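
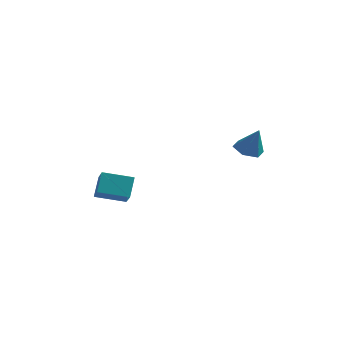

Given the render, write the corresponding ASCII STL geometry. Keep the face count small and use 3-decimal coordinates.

solid 
facet normal -0.368 0.049 -0.928
outer loop
vertex 3.912 3.115 1.404
vertex 3.203 2.748 1.666
vertex 3.273 3.585 1.682
endloop
endfacet
facet normal 0.641 0.729 0.240
outer loop
vertex 3.912 3.115 1.404
vertex 3.273 3.585 1.682
vertex 3.777 2.672 3.114
endloop
endfacet
facet normal -0.367 0.048 -0.929
outer loop
vertex 3.273 3.585 1.682
vertex 3.203 2.748 1.666
vertex 2.564 3.218 1.943
endloop
endfacet
facet normal -0.199 0.793 0.576
outer loop
vertex 3.273 3.585 1.682
vertex 2.564 3.218 1.943
vertex 3.777 2.672 3.114
endloop
endfacet
facet normal -0.368 0.047 -0.929
outer loop
vertex 2.564 3.218 1.943
vertex 3.203 2.748 1.666
vertex 2.494 2.381 1.928
endloop
endfacet
facet normal -0.684 0.044 0.729
outer loop
vertex 2.564 3.218 1.943
vertex 2.494 2.381 1.928
vertex 3.777 2.672 3.114
endloop
endfacet
facet normal -0.368 0.049 -0.928
outer loop
vertex 2.494 2.381 1.928
vertex 3.203 2.748 1.666
vertex 3.133 1.911 1.65
endloop
endfacet
facet normal -0.329 -0.771 0.546
outer loop
vertex 2.494 2.381 1.928
vertex 3.133 1.911 1.65
vertex 3.777 2.672 3.114
endloop
endfacet
facet normal -0.369 0.049 -0.928
outer loop
vertex 3.133 1.911 1.65
vertex 3.203 2.748 1.666
vertex 3.841 2.278 1.388
endloop
endfacet
facet normal 0.510 -0.834 0.209
outer loop
vertex 3.133 1.911 1.65
vertex 3.841 2.278 1.388
vertex 3.777 2.672 3.114
endloop
endfacet
facet normal -0.368 0.049 -0.928
outer loop
vertex 3.841 2.278 1.388
vertex 3.203 2.748 1.666
vertex 3.912 3.115 1.404
endloop
endfacet
facet normal 0.995 -0.085 0.056
outer loop
vertex 3.841 2.278 1.388
vertex 3.912 3.115 1.404
vertex 3.777 2.672 3.114
endloop
endfacet
facet normal -0.930 -0.292 0.224
outer loop
vertex -4.039 1.182 -0.32
vertex -4.567 2.159 -1.237
vertex -3.994 0.285 -1.302
endloop
endfacet
facet normal 0.366 -0.679 0.637
outer loop
vertex -2.413 0.781 -1.683
vertex -4.039 1.182 -0.32
vertex -3.994 0.285 -1.302
endloop
endfacet
facet normal -0.930 -0.292 0.224
outer loop
vertex -3.994 0.285 -1.302
vertex -4.567 2.159 -1.237
vertex -4.522 1.262 -2.219
endloop
endfacet
facet normal 0.034 -0.674 -0.738
outer loop
vertex -4.522 1.262 -2.219
vertex -2.413 0.781 -1.683
vertex -3.994 0.285 -1.302
endloop
endfacet
facet normal -0.034 0.674 0.738
outer loop
vertex -4.039 1.182 -0.32
vertex -2.986 2.655 -1.618
vertex -4.567 2.159 -1.237
endloop
endfacet
facet normal 0.366 -0.679 0.637
outer loop
vertex -2.458 1.678 -0.701
vertex -4.039 1.182 -0.32
vertex -2.413 0.781 -1.683
endloop
endfacet
facet normal -0.034 0.674 0.738
outer loop
vertex -2.458 1.678 -0.701
vertex -2.986 2.655 -1.618
vertex -4.039 1.182 -0.32
endloop
endfacet
facet normal -0.366 0.679 -0.637
outer loop
vertex -4.567 2.159 -1.237
vertex -2.986 2.655 -1.618
vertex -4.522 1.262 -2.219
endloop
endfacet
facet normal 0.034 -0.674 -0.738
outer loop
vertex -2.941 1.758 -2.6
vertex -2.413 0.781 -1.683
vertex -4.522 1.262 -2.219
endloop
endfacet
facet normal -0.366 0.679 -0.637
outer loop
vertex -4.522 1.262 -2.219
vertex -2.986 2.655 -1.618
vertex -2.941 1.758 -2.6
endloop
endfacet
facet normal 0.930 0.292 -0.224
outer loop
vertex -2.941 1.758 -2.6
vertex -2.458 1.678 -0.701
vertex -2.413 0.781 -1.683
endloop
endfacet
facet normal 0.930 0.292 -0.224
outer loop
vertex -2.986 2.655 -1.618
vertex -2.458 1.678 -0.701
vertex -2.941 1.758 -2.6
endloop
endfacet

endsolid


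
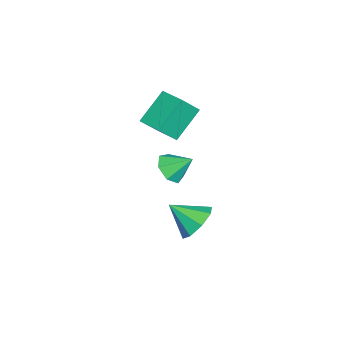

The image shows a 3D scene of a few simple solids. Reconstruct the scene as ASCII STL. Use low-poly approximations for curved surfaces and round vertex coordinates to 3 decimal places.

solid 
facet normal -0.604 -0.790 -0.106
outer loop
vertex -2.726 2.404 1.822
vertex -3.324 2.985 0.904
vertex -1.641 1.727 0.688
endloop
endfacet
facet normal 0.482 -0.468 0.741
outer loop
vertex -0.916 2.675 0.816
vertex -2.726 2.404 1.822
vertex -1.641 1.727 0.688
endloop
endfacet
facet normal -0.604 -0.790 -0.107
outer loop
vertex -1.641 1.727 0.688
vertex -3.324 2.985 0.904
vertex -2.238 2.308 -0.231
endloop
endfacet
facet normal 0.635 -0.396 -0.663
outer loop
vertex -2.238 2.308 -0.231
vertex -0.916 2.675 0.816
vertex -1.641 1.727 0.688
endloop
endfacet
facet normal -0.635 0.396 0.664
outer loop
vertex -2.726 2.404 1.822
vertex -2.599 3.933 1.032
vertex -3.324 2.985 0.904
endloop
endfacet
facet normal 0.482 -0.469 0.740
outer loop
vertex -2.002 3.352 1.951
vertex -2.726 2.404 1.822
vertex -0.916 2.675 0.816
endloop
endfacet
facet normal -0.636 0.395 0.663
outer loop
vertex -2.002 3.352 1.951
vertex -2.599 3.933 1.032
vertex -2.726 2.404 1.822
endloop
endfacet
facet normal -0.482 0.468 -0.740
outer loop
vertex -3.324 2.985 0.904
vertex -2.599 3.933 1.032
vertex -2.238 2.308 -0.231
endloop
endfacet
facet normal 0.635 -0.395 -0.664
outer loop
vertex -1.514 3.256 -0.102
vertex -0.916 2.675 0.816
vertex -2.238 2.308 -0.231
endloop
endfacet
facet normal -0.482 0.469 -0.741
outer loop
vertex -2.238 2.308 -0.231
vertex -2.599 3.933 1.032
vertex -1.514 3.256 -0.102
endloop
endfacet
facet normal 0.604 0.790 0.107
outer loop
vertex -1.514 3.256 -0.102
vertex -2.002 3.352 1.951
vertex -0.916 2.675 0.816
endloop
endfacet
facet normal 0.604 0.790 0.107
outer loop
vertex -2.599 3.933 1.032
vertex -2.002 3.352 1.951
vertex -1.514 3.256 -0.102
endloop
endfacet
facet normal 0.032 0.803 -0.595
outer loop
vertex 0.575 4.738 -3.39
vertex -0.146 4.398 -3.888
vertex -0.062 4.953 -3.134
endloop
endfacet
facet normal 0.380 0.026 0.925
outer loop
vertex 0.575 4.738 -3.39
vertex -0.062 4.953 -3.134
vertex -0.194 3.242 -3.032
endloop
endfacet
facet normal 0.035 0.803 -0.595
outer loop
vertex -0.062 4.953 -3.134
vertex -0.146 4.398 -3.888
vertex -0.748 4.844 -3.321
endloop
endfacet
facet normal -0.274 0.078 0.959
outer loop
vertex -0.062 4.953 -3.134
vertex -0.748 4.844 -3.321
vertex -0.194 3.242 -3.032
endloop
endfacet
facet normal 0.033 0.802 -0.596
outer loop
vertex -0.748 4.844 -3.321
vertex -0.146 4.398 -3.888
vertex -1.082 4.473 -3.839
endloop
endfacet
facet normal -0.775 -0.157 0.612
outer loop
vertex -0.748 4.844 -3.321
vertex -1.082 4.473 -3.839
vertex -0.194 3.242 -3.032
endloop
endfacet
facet normal 0.033 0.804 -0.594
outer loop
vertex -1.082 4.473 -3.839
vertex -0.146 4.398 -3.888
vertex -0.867 4.059 -4.387
endloop
endfacet
facet normal -0.834 -0.546 0.085
outer loop
vertex -1.082 4.473 -3.839
vertex -0.867 4.059 -4.387
vertex -0.194 3.242 -3.032
endloop
endfacet
facet normal 0.034 0.803 -0.595
outer loop
vertex -0.867 4.059 -4.387
vertex -0.146 4.398 -3.888
vertex -0.23 3.843 -4.642
endloop
endfacet
facet normal -0.414 -0.856 -0.310
outer loop
vertex -0.867 4.059 -4.387
vertex -0.23 3.843 -4.642
vertex -0.194 3.242 -3.032
endloop
endfacet
facet normal 0.032 0.803 -0.595
outer loop
vertex -0.23 3.843 -4.642
vertex -0.146 4.398 -3.888
vertex 0.456 3.953 -4.456
endloop
endfacet
facet normal 0.239 -0.908 -0.344
outer loop
vertex -0.23 3.843 -4.642
vertex 0.456 3.953 -4.456
vertex -0.194 3.242 -3.032
endloop
endfacet
facet normal 0.033 0.804 -0.594
outer loop
vertex 0.456 3.953 -4.456
vertex -0.146 4.398 -3.888
vertex 0.79 4.323 -3.937
endloop
endfacet
facet normal 0.741 -0.672 0.003
outer loop
vertex 0.456 3.953 -4.456
vertex 0.79 4.323 -3.937
vertex -0.194 3.242 -3.032
endloop
endfacet
facet normal 0.033 0.802 -0.596
outer loop
vertex 0.79 4.323 -3.937
vertex -0.146 4.398 -3.888
vertex 0.575 4.738 -3.39
endloop
endfacet
facet normal 0.799 -0.284 0.530
outer loop
vertex 0.79 4.323 -3.937
vertex 0.575 4.738 -3.39
vertex -0.194 3.242 -3.032
endloop
endfacet
facet normal -0.024 -0.769 -0.639
outer loop
vertex 1.052 3.128 0.221
vertex 0.537 3.486 -0.191
vertex 1.284 3.512 -0.25
endloop
endfacet
facet normal 0.813 0.185 0.551
outer loop
vertex 1.052 3.128 0.221
vertex 1.284 3.512 -0.25
vertex 0.563 4.354 0.531
endloop
endfacet
facet normal -0.024 -0.770 -0.638
outer loop
vertex 1.284 3.512 -0.25
vertex 0.537 3.486 -0.191
vertex 0.954 3.876 -0.677
endloop
endfacet
facet normal 0.751 0.660 -0.018
outer loop
vertex 1.284 3.512 -0.25
vertex 0.954 3.876 -0.677
vertex 0.563 4.354 0.531
endloop
endfacet
facet normal -0.024 -0.769 -0.638
outer loop
vertex 0.954 3.876 -0.677
vertex 0.537 3.486 -0.191
vertex 0.309 3.946 -0.737
endloop
endfacet
facet normal 0.132 0.936 -0.327
outer loop
vertex 0.954 3.876 -0.677
vertex 0.309 3.946 -0.737
vertex 0.563 4.354 0.531
endloop
endfacet
facet normal -0.023 -0.769 -0.638
outer loop
vertex 0.309 3.946 -0.737
vertex 0.537 3.486 -0.191
vertex -0.164 3.669 -0.386
endloop
endfacet
facet normal -0.577 0.804 -0.143
outer loop
vertex 0.309 3.946 -0.737
vertex -0.164 3.669 -0.386
vertex 0.563 4.354 0.531
endloop
endfacet
facet normal -0.023 -0.769 -0.638
outer loop
vertex -0.164 3.669 -0.386
vertex 0.537 3.486 -0.191
vertex -0.109 3.254 0.112
endloop
endfacet
facet normal -0.843 0.364 0.396
outer loop
vertex -0.164 3.669 -0.386
vertex -0.109 3.254 0.112
vertex 0.563 4.354 0.531
endloop
endfacet
facet normal -0.024 -0.769 -0.639
outer loop
vertex -0.109 3.254 0.112
vertex 0.537 3.486 -0.191
vertex 0.432 3.013 0.382
endloop
endfacet
facet normal -0.465 -0.053 0.884
outer loop
vertex -0.109 3.254 0.112
vertex 0.432 3.013 0.382
vertex 0.563 4.354 0.531
endloop
endfacet
facet normal -0.023 -0.769 -0.639
outer loop
vertex 0.432 3.013 0.382
vertex 0.537 3.486 -0.191
vertex 1.052 3.128 0.221
endloop
endfacet
facet normal 0.272 -0.132 0.953
outer loop
vertex 0.432 3.013 0.382
vertex 1.052 3.128 0.221
vertex 0.563 4.354 0.531
endloop
endfacet

endsolid


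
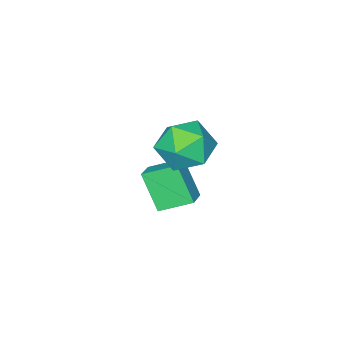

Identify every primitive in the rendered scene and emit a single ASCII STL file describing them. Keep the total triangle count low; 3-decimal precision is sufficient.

solid 
facet normal -0.227 0.056 0.972
outer loop
vertex -0.594 -0.012 0.26
vertex -1.179 -0.842 0.171
vertex -0.191 -0.937 0.407
endloop
endfacet
facet normal 0.424 0.320 0.847
outer loop
vertex -0.594 -0.012 0.26
vertex -0.191 -0.937 0.407
vertex 0.327 -0.233 -0.118
endloop
endfacet
facet normal 0.360 0.853 0.378
outer loop
vertex -0.594 -0.012 0.26
vertex 0.327 -0.233 -0.118
vertex -0.34 0.297 -0.678
endloop
endfacet
facet normal -0.330 0.919 0.213
outer loop
vertex -0.594 -0.012 0.26
vertex -0.34 0.297 -0.678
vertex -1.271 -0.079 -0.499
endloop
endfacet
facet normal -0.693 0.426 0.581
outer loop
vertex -0.594 -0.012 0.26
vertex -1.271 -0.079 -0.499
vertex -1.179 -0.842 0.171
endloop
endfacet
facet normal 0.816 -0.195 0.544
outer loop
vertex 0.327 -0.233 -0.118
vertex -0.191 -0.937 0.407
vertex 0.311 -1.201 -0.441
endloop
endfacet
facet normal -0.238 -0.621 0.747
outer loop
vertex -0.191 -0.937 0.407
vertex -1.179 -0.842 0.171
vertex -0.62 -1.577 -0.262
endloop
endfacet
facet normal -0.993 -0.021 0.112
outer loop
vertex -1.179 -0.842 0.171
vertex -1.271 -0.079 -0.499
vertex -1.287 -1.047 -0.822
endloop
endfacet
facet normal -0.406 0.776 -0.482
outer loop
vertex -1.271 -0.079 -0.499
vertex -0.34 0.297 -0.678
vertex -0.769 -0.343 -1.347
endloop
endfacet
facet normal 0.712 0.668 -0.215
outer loop
vertex -0.34 0.297 -0.678
vertex 0.327 -0.233 -0.118
vertex 0.219 -0.438 -1.111
endloop
endfacet
facet normal 0.330 -0.919 -0.213
outer loop
vertex -0.366 -1.268 -1.2
vertex 0.311 -1.201 -0.441
vertex -0.62 -1.577 -0.262
endloop
endfacet
facet normal -0.360 -0.853 -0.378
outer loop
vertex -0.366 -1.268 -1.2
vertex -0.62 -1.577 -0.262
vertex -1.287 -1.047 -0.822
endloop
endfacet
facet normal -0.424 -0.320 -0.847
outer loop
vertex -0.366 -1.268 -1.2
vertex -1.287 -1.047 -0.822
vertex -0.769 -0.343 -1.347
endloop
endfacet
facet normal 0.227 -0.056 -0.972
outer loop
vertex -0.366 -1.268 -1.2
vertex -0.769 -0.343 -1.347
vertex 0.219 -0.438 -1.111
endloop
endfacet
facet normal 0.693 -0.426 -0.581
outer loop
vertex -0.366 -1.268 -1.2
vertex 0.219 -0.438 -1.111
vertex 0.311 -1.201 -0.441
endloop
endfacet
facet normal 0.406 -0.776 0.482
outer loop
vertex -0.62 -1.577 -0.262
vertex 0.311 -1.201 -0.441
vertex -0.191 -0.937 0.407
endloop
endfacet
facet normal -0.712 -0.668 0.215
outer loop
vertex -1.287 -1.047 -0.822
vertex -0.62 -1.577 -0.262
vertex -1.179 -0.842 0.171
endloop
endfacet
facet normal -0.816 0.195 -0.544
outer loop
vertex -0.769 -0.343 -1.347
vertex -1.287 -1.047 -0.822
vertex -1.271 -0.079 -0.499
endloop
endfacet
facet normal 0.238 0.621 -0.747
outer loop
vertex 0.219 -0.438 -1.111
vertex -0.769 -0.343 -1.347
vertex -0.34 0.297 -0.678
endloop
endfacet
facet normal 0.993 0.021 -0.112
outer loop
vertex 0.311 -1.201 -0.441
vertex 0.219 -0.438 -1.111
vertex 0.327 -0.233 -0.118
endloop
endfacet
facet normal -0.798 -0.482 -0.362
outer loop
vertex -1.206 -3.069 -3.448
vertex -1.945 -2.228 -2.939
vertex -1.133 -2.242 -4.709
endloop
endfacet
facet normal 0.601 -0.684 -0.414
outer loop
vertex -0.455 -1.832 -4.401
vertex -1.206 -3.069 -3.448
vertex -1.133 -2.242 -4.709
endloop
endfacet
facet normal -0.798 -0.481 -0.362
outer loop
vertex -1.133 -2.242 -4.709
vertex -1.945 -2.228 -2.939
vertex -1.872 -1.4 -4.2
endloop
endfacet
facet normal 0.048 0.548 -0.835
outer loop
vertex -1.872 -1.4 -4.2
vertex -0.455 -1.832 -4.401
vertex -1.133 -2.242 -4.709
endloop
endfacet
facet normal -0.048 -0.548 0.835
outer loop
vertex -1.206 -3.069 -3.448
vertex -1.267 -1.818 -2.631
vertex -1.945 -2.228 -2.939
endloop
endfacet
facet normal 0.601 -0.684 -0.414
outer loop
vertex -0.528 -2.66 -3.14
vertex -1.206 -3.069 -3.448
vertex -0.455 -1.832 -4.401
endloop
endfacet
facet normal -0.049 -0.548 0.835
outer loop
vertex -0.528 -2.66 -3.14
vertex -1.267 -1.818 -2.631
vertex -1.206 -3.069 -3.448
endloop
endfacet
facet normal -0.601 0.683 0.414
outer loop
vertex -1.945 -2.228 -2.939
vertex -1.267 -1.818 -2.631
vertex -1.872 -1.4 -4.2
endloop
endfacet
facet normal 0.049 0.548 -0.835
outer loop
vertex -1.194 -0.991 -3.892
vertex -0.455 -1.832 -4.401
vertex -1.872 -1.4 -4.2
endloop
endfacet
facet normal -0.601 0.684 0.414
outer loop
vertex -1.872 -1.4 -4.2
vertex -1.267 -1.818 -2.631
vertex -1.194 -0.991 -3.892
endloop
endfacet
facet normal 0.798 0.482 0.362
outer loop
vertex -1.194 -0.991 -3.892
vertex -0.528 -2.66 -3.14
vertex -0.455 -1.832 -4.401
endloop
endfacet
facet normal 0.798 0.482 0.362
outer loop
vertex -1.267 -1.818 -2.631
vertex -0.528 -2.66 -3.14
vertex -1.194 -0.991 -3.892
endloop
endfacet

endsolid


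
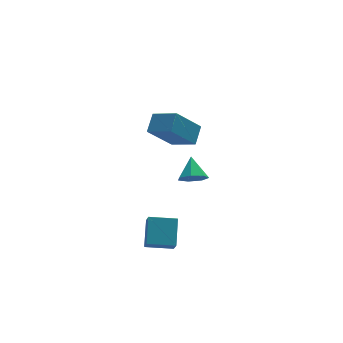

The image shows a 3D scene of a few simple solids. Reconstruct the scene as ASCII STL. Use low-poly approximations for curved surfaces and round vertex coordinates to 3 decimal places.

solid 
facet normal -0.168 -0.741 -0.650
outer loop
vertex 1.278 1.983 -2.415
vertex 0.847 2.519 -2.915
vertex 1.677 2.338 -2.923
endloop
endfacet
facet normal 0.808 -0.070 0.585
outer loop
vertex 1.278 1.983 -2.415
vertex 1.677 2.338 -2.923
vertex 1.093 3.601 -1.965
endloop
endfacet
facet normal -0.168 -0.741 -0.650
outer loop
vertex 1.677 2.338 -2.923
vertex 0.847 2.519 -2.915
vertex 1.452 2.829 -3.425
endloop
endfacet
facet normal 0.908 0.418 0.002
outer loop
vertex 1.677 2.338 -2.923
vertex 1.452 2.829 -3.425
vertex 1.093 3.601 -1.965
endloop
endfacet
facet normal -0.169 -0.741 -0.650
outer loop
vertex 1.452 2.829 -3.425
vertex 0.847 2.519 -2.915
vertex 0.77 3.087 -3.542
endloop
endfacet
facet normal 0.383 0.852 -0.356
outer loop
vertex 1.452 2.829 -3.425
vertex 0.77 3.087 -3.542
vertex 1.093 3.601 -1.965
endloop
endfacet
facet normal -0.168 -0.741 -0.650
outer loop
vertex 0.77 3.087 -3.542
vertex 0.847 2.519 -2.915
vertex 0.147 2.917 -3.187
endloop
endfacet
facet normal -0.371 0.903 -0.218
outer loop
vertex 0.77 3.087 -3.542
vertex 0.147 2.917 -3.187
vertex 1.093 3.601 -1.965
endloop
endfacet
facet normal -0.169 -0.742 -0.649
outer loop
vertex 0.147 2.917 -3.187
vertex 0.847 2.519 -2.915
vertex 0.05 2.448 -2.626
endloop
endfacet
facet normal -0.787 0.534 0.310
outer loop
vertex 0.147 2.917 -3.187
vertex 0.05 2.448 -2.626
vertex 1.093 3.601 -1.965
endloop
endfacet
facet normal -0.170 -0.741 -0.650
outer loop
vertex 0.05 2.448 -2.626
vertex 0.847 2.519 -2.915
vertex 0.554 2.032 -2.283
endloop
endfacet
facet normal -0.551 0.020 0.834
outer loop
vertex 0.05 2.448 -2.626
vertex 0.554 2.032 -2.283
vertex 1.093 3.601 -1.965
endloop
endfacet
facet normal -0.169 -0.741 -0.649
outer loop
vertex 0.554 2.032 -2.283
vertex 0.847 2.519 -2.915
vertex 1.278 1.983 -2.415
endloop
endfacet
facet normal 0.158 -0.248 0.956
outer loop
vertex 0.554 2.032 -2.283
vertex 1.278 1.983 -2.415
vertex 1.093 3.601 -1.965
endloop
endfacet
facet normal -0.956 0.262 0.131
outer loop
vertex -2.774 -1.212 -2.367
vertex -2.702 -0.568 -3.129
vertex -3.252 -2.419 -3.434
endloop
endfacet
facet normal -0.072 -0.644 0.761
outer loop
vertex -1.818 -2.812 -3.631
vertex -2.774 -1.212 -2.367
vertex -3.252 -2.419 -3.434
endloop
endfacet
facet normal -0.956 0.262 0.132
outer loop
vertex -3.252 -2.419 -3.434
vertex -2.702 -0.568 -3.129
vertex -3.18 -1.775 -4.195
endloop
endfacet
facet normal -0.284 -0.718 -0.635
outer loop
vertex -3.18 -1.775 -4.195
vertex -1.818 -2.812 -3.631
vertex -3.252 -2.419 -3.434
endloop
endfacet
facet normal 0.284 0.719 0.634
outer loop
vertex -2.774 -1.212 -2.367
vertex -1.268 -0.961 -3.326
vertex -2.702 -0.568 -3.129
endloop
endfacet
facet normal -0.071 -0.644 0.761
outer loop
vertex -1.34 -1.605 -2.565
vertex -2.774 -1.212 -2.367
vertex -1.818 -2.812 -3.631
endloop
endfacet
facet normal 0.285 0.718 0.635
outer loop
vertex -1.34 -1.605 -2.565
vertex -1.268 -0.961 -3.326
vertex -2.774 -1.212 -2.367
endloop
endfacet
facet normal 0.072 0.644 -0.762
outer loop
vertex -2.702 -0.568 -3.129
vertex -1.268 -0.961 -3.326
vertex -3.18 -1.775 -4.195
endloop
endfacet
facet normal -0.285 -0.719 -0.634
outer loop
vertex -1.746 -2.168 -4.393
vertex -1.818 -2.812 -3.631
vertex -3.18 -1.775 -4.195
endloop
endfacet
facet normal 0.072 0.645 -0.761
outer loop
vertex -3.18 -1.775 -4.195
vertex -1.268 -0.961 -3.326
vertex -1.746 -2.168 -4.393
endloop
endfacet
facet normal 0.956 -0.262 -0.131
outer loop
vertex -1.746 -2.168 -4.393
vertex -1.34 -1.605 -2.565
vertex -1.818 -2.812 -3.631
endloop
endfacet
facet normal 0.956 -0.262 -0.132
outer loop
vertex -1.268 -0.961 -3.326
vertex -1.34 -1.605 -2.565
vertex -1.746 -2.168 -4.393
endloop
endfacet
facet normal -0.575 0.727 -0.375
outer loop
vertex -1.742 1.262 3.581
vertex -0.337 1.594 2.069
vertex -2.301 0.46 2.885
endloop
endfacet
facet normal -0.672 -0.159 0.723
outer loop
vertex -1.403 -0.674 3.471
vertex -1.742 1.262 3.581
vertex -2.301 0.46 2.885
endloop
endfacet
facet normal -0.576 0.726 -0.376
outer loop
vertex -2.301 0.46 2.885
vertex -0.337 1.594 2.069
vertex -0.896 0.791 1.374
endloop
endfacet
facet normal -0.466 -0.669 -0.580
outer loop
vertex -0.896 0.791 1.374
vertex -1.403 -0.674 3.471
vertex -2.301 0.46 2.885
endloop
endfacet
facet normal 0.466 0.668 0.580
outer loop
vertex -1.742 1.262 3.581
vertex 0.561 0.46 2.655
vertex -0.337 1.594 2.069
endloop
endfacet
facet normal -0.672 -0.159 0.724
outer loop
vertex -0.844 0.129 4.166
vertex -1.742 1.262 3.581
vertex -1.403 -0.674 3.471
endloop
endfacet
facet normal 0.466 0.669 0.580
outer loop
vertex -0.844 0.129 4.166
vertex 0.561 0.46 2.655
vertex -1.742 1.262 3.581
endloop
endfacet
facet normal 0.672 0.158 -0.723
outer loop
vertex -0.337 1.594 2.069
vertex 0.561 0.46 2.655
vertex -0.896 0.791 1.374
endloop
endfacet
facet normal -0.466 -0.669 -0.580
outer loop
vertex 0.002 -0.342 1.959
vertex -1.403 -0.674 3.471
vertex -0.896 0.791 1.374
endloop
endfacet
facet normal 0.672 0.159 -0.723
outer loop
vertex -0.896 0.791 1.374
vertex 0.561 0.46 2.655
vertex 0.002 -0.342 1.959
endloop
endfacet
facet normal 0.576 -0.726 0.376
outer loop
vertex 0.002 -0.342 1.959
vertex -0.844 0.129 4.166
vertex -1.403 -0.674 3.471
endloop
endfacet
facet normal 0.575 -0.727 0.376
outer loop
vertex 0.561 0.46 2.655
vertex -0.844 0.129 4.166
vertex 0.002 -0.342 1.959
endloop
endfacet

endsolid


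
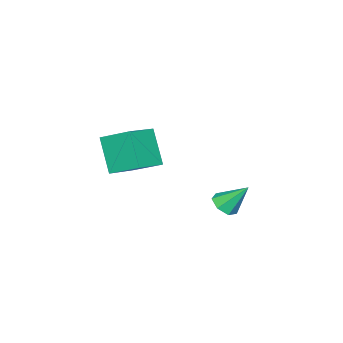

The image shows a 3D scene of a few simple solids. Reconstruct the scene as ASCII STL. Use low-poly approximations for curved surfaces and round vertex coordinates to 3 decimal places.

solid 
facet normal -0.320 -0.462 0.827
outer loop
vertex -1.724 -1.569 5.513
vertex -3.442 -1.422 4.931
vertex -1.58 -3.142 4.691
endloop
endfacet
facet normal 0.944 -0.081 0.320
outer loop
vertex -0.898 -2.158 2.929
vertex -1.724 -1.569 5.513
vertex -1.58 -3.142 4.691
endloop
endfacet
facet normal -0.320 -0.462 0.827
outer loop
vertex -1.58 -3.142 4.691
vertex -3.442 -1.422 4.931
vertex -3.298 -2.995 4.108
endloop
endfacet
facet normal 0.081 -0.883 -0.462
outer loop
vertex -3.298 -2.995 4.108
vertex -0.898 -2.158 2.929
vertex -1.58 -3.142 4.691
endloop
endfacet
facet normal -0.081 0.883 0.462
outer loop
vertex -1.724 -1.569 5.513
vertex -2.76 -0.438 3.169
vertex -3.442 -1.422 4.931
endloop
endfacet
facet normal 0.944 -0.081 0.320
outer loop
vertex -1.042 -0.585 3.752
vertex -1.724 -1.569 5.513
vertex -0.898 -2.158 2.929
endloop
endfacet
facet normal -0.081 0.883 0.462
outer loop
vertex -1.042 -0.585 3.752
vertex -2.76 -0.438 3.169
vertex -1.724 -1.569 5.513
endloop
endfacet
facet normal -0.944 0.081 -0.320
outer loop
vertex -3.442 -1.422 4.931
vertex -2.76 -0.438 3.169
vertex -3.298 -2.995 4.108
endloop
endfacet
facet normal 0.081 -0.883 -0.462
outer loop
vertex -2.616 -2.011 2.347
vertex -0.898 -2.158 2.929
vertex -3.298 -2.995 4.108
endloop
endfacet
facet normal -0.944 0.081 -0.320
outer loop
vertex -3.298 -2.995 4.108
vertex -2.76 -0.438 3.169
vertex -2.616 -2.011 2.347
endloop
endfacet
facet normal 0.320 0.462 -0.827
outer loop
vertex -2.616 -2.011 2.347
vertex -1.042 -0.585 3.752
vertex -0.898 -2.158 2.929
endloop
endfacet
facet normal 0.320 0.462 -0.827
outer loop
vertex -2.76 -0.438 3.169
vertex -1.042 -0.585 3.752
vertex -2.616 -2.011 2.347
endloop
endfacet
facet normal 0.211 -0.607 -0.766
outer loop
vertex -1.422 3.042 2.727
vertex -1.845 3.465 2.275
vertex -1.113 3.529 2.426
endloop
endfacet
facet normal 0.711 -0.017 0.703
outer loop
vertex -1.422 3.042 2.727
vertex -1.113 3.529 2.426
vertex -2.195 4.475 3.545
endloop
endfacet
facet normal 0.211 -0.608 -0.766
outer loop
vertex -1.113 3.529 2.426
vertex -1.845 3.465 2.275
vertex -1.355 3.968 2.011
endloop
endfacet
facet normal 0.758 0.617 0.211
outer loop
vertex -1.113 3.529 2.426
vertex -1.355 3.968 2.011
vertex -2.195 4.475 3.545
endloop
endfacet
facet normal 0.212 -0.608 -0.765
outer loop
vertex -1.355 3.968 2.011
vertex -1.845 3.465 2.275
vertex -1.966 4.028 1.794
endloop
endfacet
facet normal 0.173 0.959 -0.222
outer loop
vertex -1.355 3.968 2.011
vertex -1.966 4.028 1.794
vertex -2.195 4.475 3.545
endloop
endfacet
facet normal 0.210 -0.609 -0.765
outer loop
vertex -1.966 4.028 1.794
vertex -1.845 3.465 2.275
vertex -2.485 3.665 1.94
endloop
endfacet
facet normal -0.602 0.751 -0.271
outer loop
vertex -1.966 4.028 1.794
vertex -2.485 3.665 1.94
vertex -2.195 4.475 3.545
endloop
endfacet
facet normal 0.211 -0.607 -0.766
outer loop
vertex -2.485 3.665 1.94
vertex -1.845 3.465 2.275
vertex -2.523 3.151 2.337
endloop
endfacet
facet normal -0.983 0.151 0.101
outer loop
vertex -2.485 3.665 1.94
vertex -2.523 3.151 2.337
vertex -2.195 4.475 3.545
endloop
endfacet
facet normal 0.212 -0.608 -0.765
outer loop
vertex -2.523 3.151 2.337
vertex -1.845 3.465 2.275
vertex -2.05 2.874 2.688
endloop
endfacet
facet normal -0.685 -0.391 0.615
outer loop
vertex -2.523 3.151 2.337
vertex -2.05 2.874 2.688
vertex -2.195 4.475 3.545
endloop
endfacet
facet normal 0.210 -0.608 -0.766
outer loop
vertex -2.05 2.874 2.688
vertex -1.845 3.465 2.275
vertex -1.422 3.042 2.727
endloop
endfacet
facet normal 0.070 -0.466 0.882
outer loop
vertex -2.05 2.874 2.688
vertex -1.422 3.042 2.727
vertex -2.195 4.475 3.545
endloop
endfacet

endsolid


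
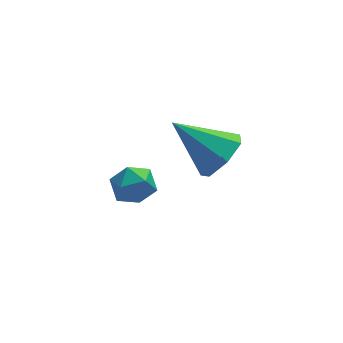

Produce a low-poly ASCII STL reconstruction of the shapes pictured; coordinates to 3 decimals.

solid 
facet normal 0.689 -0.405 -0.601
outer loop
vertex 2.23 -0.221 3.858
vertex 1.743 -0.008 3.156
vertex 2.369 0.466 3.554
endloop
endfacet
facet normal 0.367 0.313 0.876
outer loop
vertex 2.23 -0.221 3.858
vertex 2.369 0.466 3.554
vertex 0.497 0.728 4.244
endloop
endfacet
facet normal 0.689 -0.406 -0.600
outer loop
vertex 2.369 0.466 3.554
vertex 1.743 -0.008 3.156
vertex 2.037 0.795 2.95
endloop
endfacet
facet normal 0.255 0.901 0.350
outer loop
vertex 2.369 0.466 3.554
vertex 2.037 0.795 2.95
vertex 0.497 0.728 4.244
endloop
endfacet
facet normal 0.689 -0.406 -0.601
outer loop
vertex 2.037 0.795 2.95
vertex 1.743 -0.008 3.156
vertex 1.484 0.52 2.502
endloop
endfacet
facet normal -0.256 0.932 -0.256
outer loop
vertex 2.037 0.795 2.95
vertex 1.484 0.52 2.502
vertex 0.497 0.728 4.244
endloop
endfacet
facet normal 0.688 -0.407 -0.601
outer loop
vertex 1.484 0.52 2.502
vertex 1.743 -0.008 3.156
vertex 1.125 -0.153 2.547
endloop
endfacet
facet normal -0.783 0.385 -0.489
outer loop
vertex 1.484 0.52 2.502
vertex 1.125 -0.153 2.547
vertex 0.497 0.728 4.244
endloop
endfacet
facet normal 0.688 -0.406 -0.602
outer loop
vertex 1.125 -0.153 2.547
vertex 1.743 -0.008 3.156
vertex 1.232 -0.717 3.05
endloop
endfacet
facet normal -0.928 -0.330 -0.172
outer loop
vertex 1.125 -0.153 2.547
vertex 1.232 -0.717 3.05
vertex 0.497 0.728 4.244
endloop
endfacet
facet normal 0.688 -0.406 -0.601
outer loop
vertex 1.232 -0.717 3.05
vertex 1.743 -0.008 3.156
vertex 1.724 -0.747 3.634
endloop
endfacet
facet normal -0.582 -0.673 0.456
outer loop
vertex 1.232 -0.717 3.05
vertex 1.724 -0.747 3.634
vertex 0.497 0.728 4.244
endloop
endfacet
facet normal 0.688 -0.406 -0.601
outer loop
vertex 1.724 -0.747 3.634
vertex 1.743 -0.008 3.156
vertex 2.23 -0.221 3.858
endloop
endfacet
facet normal -0.006 -0.387 0.922
outer loop
vertex 1.724 -0.747 3.634
vertex 2.23 -0.221 3.858
vertex 0.497 0.728 4.244
endloop
endfacet
facet normal -0.567 0.804 -0.181
outer loop
vertex -0.672 2.406 -0.363
vertex -1.031 2.301 0.295
vertex -0.409 2.733 0.267
endloop
endfacet
facet normal 0.076 0.872 -0.484
outer loop
vertex -0.672 2.406 -0.363
vertex -0.409 2.733 0.267
vertex 0.072 2.418 -0.225
endloop
endfacet
facet normal 0.168 0.322 -0.932
outer loop
vertex -0.672 2.406 -0.363
vertex 0.072 2.418 -0.225
vertex -0.252 1.791 -0.5
endloop
endfacet
facet normal -0.418 -0.084 -0.905
outer loop
vertex -0.672 2.406 -0.363
vertex -0.252 1.791 -0.5
vertex -0.933 1.719 -0.179
endloop
endfacet
facet normal -0.872 0.213 -0.442
outer loop
vertex -0.672 2.406 -0.363
vertex -0.933 1.719 -0.179
vertex -1.031 2.301 0.295
endloop
endfacet
facet normal 0.569 0.822 0.030
outer loop
vertex 0.072 2.418 -0.225
vertex -0.409 2.733 0.267
vertex 0.173 2.321 0.519
endloop
endfacet
facet normal -0.471 0.712 0.520
outer loop
vertex -0.409 2.733 0.267
vertex -1.031 2.301 0.295
vertex -0.508 2.249 0.84
endloop
endfacet
facet normal -0.965 -0.243 0.099
outer loop
vertex -1.031 2.301 0.295
vertex -0.933 1.719 -0.179
vertex -0.832 1.622 0.565
endloop
endfacet
facet normal -0.230 -0.723 -0.651
outer loop
vertex -0.933 1.719 -0.179
vertex -0.252 1.791 -0.5
vertex -0.351 1.307 0.073
endloop
endfacet
facet normal 0.717 -0.066 -0.694
outer loop
vertex -0.252 1.791 -0.5
vertex 0.072 2.418 -0.225
vertex 0.271 1.739 0.045
endloop
endfacet
facet normal 0.418 0.084 0.905
outer loop
vertex -0.088 1.634 0.703
vertex 0.173 2.321 0.519
vertex -0.508 2.249 0.84
endloop
endfacet
facet normal -0.168 -0.322 0.932
outer loop
vertex -0.088 1.634 0.703
vertex -0.508 2.249 0.84
vertex -0.832 1.622 0.565
endloop
endfacet
facet normal -0.076 -0.872 0.484
outer loop
vertex -0.088 1.634 0.703
vertex -0.832 1.622 0.565
vertex -0.351 1.307 0.073
endloop
endfacet
facet normal 0.567 -0.804 0.181
outer loop
vertex -0.088 1.634 0.703
vertex -0.351 1.307 0.073
vertex 0.271 1.739 0.045
endloop
endfacet
facet normal 0.872 -0.213 0.442
outer loop
vertex -0.088 1.634 0.703
vertex 0.271 1.739 0.045
vertex 0.173 2.321 0.519
endloop
endfacet
facet normal 0.230 0.723 0.651
outer loop
vertex -0.508 2.249 0.84
vertex 0.173 2.321 0.519
vertex -0.409 2.733 0.267
endloop
endfacet
facet normal -0.717 0.066 0.694
outer loop
vertex -0.832 1.622 0.565
vertex -0.508 2.249 0.84
vertex -1.031 2.301 0.295
endloop
endfacet
facet normal -0.569 -0.822 -0.030
outer loop
vertex -0.351 1.307 0.073
vertex -0.832 1.622 0.565
vertex -0.933 1.719 -0.179
endloop
endfacet
facet normal 0.471 -0.712 -0.520
outer loop
vertex 0.271 1.739 0.045
vertex -0.351 1.307 0.073
vertex -0.252 1.791 -0.5
endloop
endfacet
facet normal 0.965 0.243 -0.099
outer loop
vertex 0.173 2.321 0.519
vertex 0.271 1.739 0.045
vertex 0.072 2.418 -0.225
endloop
endfacet

endsolid


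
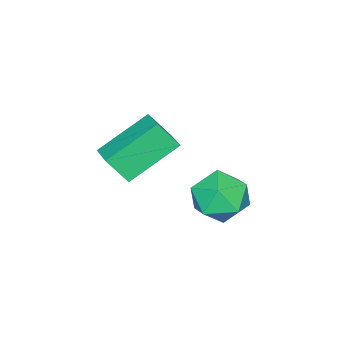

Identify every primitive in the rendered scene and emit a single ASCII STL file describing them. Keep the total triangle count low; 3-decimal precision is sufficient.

solid 
facet normal -0.617 -0.733 -0.286
outer loop
vertex -0.121 -3.394 1.174
vertex -1.501 -2.621 2.171
vertex -0.408 -2.827 0.338
endloop
endfacet
facet normal 0.738 -0.413 -0.534
outer loop
vertex 0.221 -2.079 0.629
vertex -0.121 -3.394 1.174
vertex -0.408 -2.827 0.338
endloop
endfacet
facet normal -0.617 -0.734 -0.285
outer loop
vertex -0.408 -2.827 0.338
vertex -1.501 -2.621 2.171
vertex -1.788 -2.055 1.335
endloop
endfacet
facet normal -0.273 0.540 -0.796
outer loop
vertex -1.788 -2.055 1.335
vertex 0.221 -2.079 0.629
vertex -0.408 -2.827 0.338
endloop
endfacet
facet normal 0.273 -0.540 0.796
outer loop
vertex -0.121 -3.394 1.174
vertex -0.872 -1.873 2.462
vertex -1.501 -2.621 2.171
endloop
endfacet
facet normal 0.738 -0.413 -0.533
outer loop
vertex 0.508 -2.645 1.465
vertex -0.121 -3.394 1.174
vertex 0.221 -2.079 0.629
endloop
endfacet
facet normal 0.274 -0.539 0.796
outer loop
vertex 0.508 -2.645 1.465
vertex -0.872 -1.873 2.462
vertex -0.121 -3.394 1.174
endloop
endfacet
facet normal -0.738 0.413 0.533
outer loop
vertex -1.501 -2.621 2.171
vertex -0.872 -1.873 2.462
vertex -1.788 -2.055 1.335
endloop
endfacet
facet normal -0.273 0.539 -0.797
outer loop
vertex -1.159 -1.306 1.626
vertex 0.221 -2.079 0.629
vertex -1.788 -2.055 1.335
endloop
endfacet
facet normal -0.738 0.413 0.533
outer loop
vertex -1.788 -2.055 1.335
vertex -0.872 -1.873 2.462
vertex -1.159 -1.306 1.626
endloop
endfacet
facet normal 0.617 0.734 0.285
outer loop
vertex -1.159 -1.306 1.626
vertex 0.508 -2.645 1.465
vertex 0.221 -2.079 0.629
endloop
endfacet
facet normal 0.617 0.733 0.286
outer loop
vertex -0.872 -1.873 2.462
vertex 0.508 -2.645 1.465
vertex -1.159 -1.306 1.626
endloop
endfacet
facet normal -0.058 0.261 0.963
outer loop
vertex -0.923 0.993 1.157
vertex -0.858 0.093 1.405
vertex -0.083 0.609 1.312
endloop
endfacet
facet normal 0.249 0.777 0.578
outer loop
vertex -0.923 0.993 1.157
vertex -0.083 0.609 1.312
vertex -0.206 1.187 0.587
endloop
endfacet
facet normal -0.210 0.975 0.068
outer loop
vertex -0.923 0.993 1.157
vertex -0.206 1.187 0.587
vertex -1.057 1.029 0.231
endloop
endfacet
facet normal -0.802 0.581 0.139
outer loop
vertex -0.923 0.993 1.157
vertex -1.057 1.029 0.231
vertex -1.46 0.352 0.737
endloop
endfacet
facet normal -0.708 0.140 0.692
outer loop
vertex -0.923 0.993 1.157
vertex -1.46 0.352 0.737
vertex -0.858 0.093 1.405
endloop
endfacet
facet normal 0.825 0.501 0.260
outer loop
vertex -0.206 1.187 0.587
vertex -0.083 0.609 1.312
vertex 0.3 0.408 0.483
endloop
endfacet
facet normal 0.328 -0.333 0.884
outer loop
vertex -0.083 0.609 1.312
vertex -0.858 0.093 1.405
vertex -0.103 -0.269 0.989
endloop
endfacet
facet normal -0.722 -0.529 0.446
outer loop
vertex -0.858 0.093 1.405
vertex -1.46 0.352 0.737
vertex -0.954 -0.427 0.633
endloop
endfacet
facet normal -0.874 0.185 -0.449
outer loop
vertex -1.46 0.352 0.737
vertex -1.057 1.029 0.231
vertex -1.077 0.151 -0.092
endloop
endfacet
facet normal 0.083 0.822 -0.564
outer loop
vertex -1.057 1.029 0.231
vertex -0.206 1.187 0.587
vertex -0.302 0.667 -0.185
endloop
endfacet
facet normal 0.802 -0.581 -0.139
outer loop
vertex -0.237 -0.233 0.063
vertex 0.3 0.408 0.483
vertex -0.103 -0.269 0.989
endloop
endfacet
facet normal 0.210 -0.975 -0.068
outer loop
vertex -0.237 -0.233 0.063
vertex -0.103 -0.269 0.989
vertex -0.954 -0.427 0.633
endloop
endfacet
facet normal -0.249 -0.777 -0.578
outer loop
vertex -0.237 -0.233 0.063
vertex -0.954 -0.427 0.633
vertex -1.077 0.151 -0.092
endloop
endfacet
facet normal 0.058 -0.261 -0.963
outer loop
vertex -0.237 -0.233 0.063
vertex -1.077 0.151 -0.092
vertex -0.302 0.667 -0.185
endloop
endfacet
facet normal 0.708 -0.140 -0.692
outer loop
vertex -0.237 -0.233 0.063
vertex -0.302 0.667 -0.185
vertex 0.3 0.408 0.483
endloop
endfacet
facet normal 0.874 -0.185 0.449
outer loop
vertex -0.103 -0.269 0.989
vertex 0.3 0.408 0.483
vertex -0.083 0.609 1.312
endloop
endfacet
facet normal -0.083 -0.822 0.564
outer loop
vertex -0.954 -0.427 0.633
vertex -0.103 -0.269 0.989
vertex -0.858 0.093 1.405
endloop
endfacet
facet normal -0.825 -0.501 -0.260
outer loop
vertex -1.077 0.151 -0.092
vertex -0.954 -0.427 0.633
vertex -1.46 0.352 0.737
endloop
endfacet
facet normal -0.328 0.333 -0.884
outer loop
vertex -0.302 0.667 -0.185
vertex -1.077 0.151 -0.092
vertex -1.057 1.029 0.231
endloop
endfacet
facet normal 0.722 0.529 -0.446
outer loop
vertex 0.3 0.408 0.483
vertex -0.302 0.667 -0.185
vertex -0.206 1.187 0.587
endloop
endfacet

endsolid


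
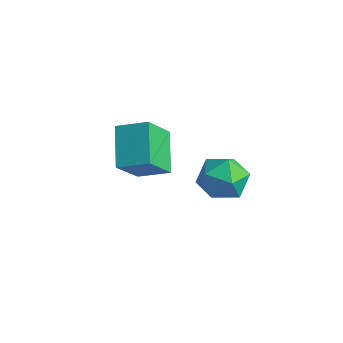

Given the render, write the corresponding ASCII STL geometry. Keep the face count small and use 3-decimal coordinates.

solid 
facet normal -0.852 0.504 0.138
outer loop
vertex 1.467 0.548 1.12
vertex 1.418 0.163 2.221
vertex 1.969 1.162 1.976
endloop
endfacet
facet normal -0.438 0.832 -0.340
outer loop
vertex 1.467 0.548 1.12
vertex 1.969 1.162 1.976
vertex 2.515 1.031 0.953
endloop
endfacet
facet normal -0.312 0.374 -0.873
outer loop
vertex 1.467 0.548 1.12
vertex 2.515 1.031 0.953
vertex 2.302 -0.049 0.566
endloop
endfacet
facet normal -0.649 -0.237 -0.723
outer loop
vertex 1.467 0.548 1.12
vertex 2.302 -0.049 0.566
vertex 1.624 -0.586 1.35
endloop
endfacet
facet normal -0.983 -0.156 -0.098
outer loop
vertex 1.467 0.548 1.12
vertex 1.624 -0.586 1.35
vertex 1.418 0.163 2.221
endloop
endfacet
facet normal 0.184 0.982 -0.027
outer loop
vertex 2.515 1.031 0.953
vertex 1.969 1.162 1.976
vertex 3.116 0.946 1.95
endloop
endfacet
facet normal -0.485 0.451 0.749
outer loop
vertex 1.969 1.162 1.976
vertex 1.418 0.163 2.221
vertex 2.438 0.409 2.734
endloop
endfacet
facet normal -0.696 -0.618 0.367
outer loop
vertex 1.418 0.163 2.221
vertex 1.624 -0.586 1.35
vertex 2.225 -0.671 2.347
endloop
endfacet
facet normal -0.155 -0.747 -0.646
outer loop
vertex 1.624 -0.586 1.35
vertex 2.302 -0.049 0.566
vertex 2.771 -0.802 1.324
endloop
endfacet
facet normal 0.389 0.242 -0.889
outer loop
vertex 2.302 -0.049 0.566
vertex 2.515 1.031 0.953
vertex 3.322 0.197 1.079
endloop
endfacet
facet normal 0.649 0.237 0.723
outer loop
vertex 3.273 -0.188 2.18
vertex 3.116 0.946 1.95
vertex 2.438 0.409 2.734
endloop
endfacet
facet normal 0.312 -0.374 0.873
outer loop
vertex 3.273 -0.188 2.18
vertex 2.438 0.409 2.734
vertex 2.225 -0.671 2.347
endloop
endfacet
facet normal 0.438 -0.832 0.340
outer loop
vertex 3.273 -0.188 2.18
vertex 2.225 -0.671 2.347
vertex 2.771 -0.802 1.324
endloop
endfacet
facet normal 0.852 -0.504 -0.138
outer loop
vertex 3.273 -0.188 2.18
vertex 2.771 -0.802 1.324
vertex 3.322 0.197 1.079
endloop
endfacet
facet normal 0.983 0.156 0.098
outer loop
vertex 3.273 -0.188 2.18
vertex 3.322 0.197 1.079
vertex 3.116 0.946 1.95
endloop
endfacet
facet normal 0.155 0.747 0.646
outer loop
vertex 2.438 0.409 2.734
vertex 3.116 0.946 1.95
vertex 1.969 1.162 1.976
endloop
endfacet
facet normal -0.389 -0.242 0.889
outer loop
vertex 2.225 -0.671 2.347
vertex 2.438 0.409 2.734
vertex 1.418 0.163 2.221
endloop
endfacet
facet normal -0.184 -0.982 0.027
outer loop
vertex 2.771 -0.802 1.324
vertex 2.225 -0.671 2.347
vertex 1.624 -0.586 1.35
endloop
endfacet
facet normal 0.485 -0.451 -0.749
outer loop
vertex 3.322 0.197 1.079
vertex 2.771 -0.802 1.324
vertex 2.302 -0.049 0.566
endloop
endfacet
facet normal 0.696 0.618 -0.367
outer loop
vertex 3.116 0.946 1.95
vertex 3.322 0.197 1.079
vertex 2.515 1.031 0.953
endloop
endfacet
facet normal -0.755 -0.550 -0.356
outer loop
vertex -1.866 -1.755 0.599
vertex -3.211 -0.637 1.724
vertex -2.089 -0.414 -1.001
endloop
endfacet
facet normal 0.647 -0.538 -0.541
outer loop
vertex -0.949 0.417 -0.464
vertex -1.866 -1.755 0.599
vertex -2.089 -0.414 -1.001
endloop
endfacet
facet normal -0.755 -0.551 -0.356
outer loop
vertex -2.089 -0.414 -1.001
vertex -3.211 -0.637 1.724
vertex -3.434 0.704 0.123
endloop
endfacet
facet normal -0.106 0.638 -0.762
outer loop
vertex -3.434 0.704 0.123
vertex -0.949 0.417 -0.464
vertex -2.089 -0.414 -1.001
endloop
endfacet
facet normal 0.107 -0.639 0.762
outer loop
vertex -1.866 -1.755 0.599
vertex -2.071 0.194 2.261
vertex -3.211 -0.637 1.724
endloop
endfacet
facet normal 0.647 -0.538 -0.541
outer loop
vertex -0.726 -0.924 1.137
vertex -1.866 -1.755 0.599
vertex -0.949 0.417 -0.464
endloop
endfacet
facet normal 0.106 -0.639 0.762
outer loop
vertex -0.726 -0.924 1.137
vertex -2.071 0.194 2.261
vertex -1.866 -1.755 0.599
endloop
endfacet
facet normal -0.647 0.538 0.541
outer loop
vertex -3.211 -0.637 1.724
vertex -2.071 0.194 2.261
vertex -3.434 0.704 0.123
endloop
endfacet
facet normal -0.106 0.639 -0.762
outer loop
vertex -2.294 1.535 0.661
vertex -0.949 0.417 -0.464
vertex -3.434 0.704 0.123
endloop
endfacet
facet normal -0.647 0.538 0.541
outer loop
vertex -3.434 0.704 0.123
vertex -2.071 0.194 2.261
vertex -2.294 1.535 0.661
endloop
endfacet
facet normal 0.755 0.550 0.356
outer loop
vertex -2.294 1.535 0.661
vertex -0.726 -0.924 1.137
vertex -0.949 0.417 -0.464
endloop
endfacet
facet normal 0.755 0.550 0.356
outer loop
vertex -2.071 0.194 2.261
vertex -0.726 -0.924 1.137
vertex -2.294 1.535 0.661
endloop
endfacet

endsolid


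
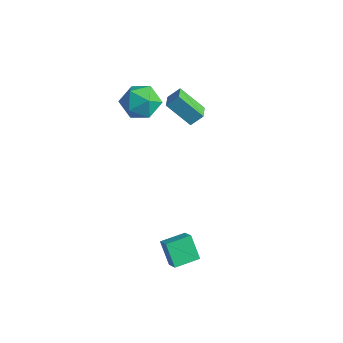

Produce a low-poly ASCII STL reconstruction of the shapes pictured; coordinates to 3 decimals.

solid 
facet normal -0.566 0.056 0.823
outer loop
vertex 3.28 -2.463 -1.755
vertex 3.564 -1.179 -1.647
vertex 2.564 -2.262 -2.261
endloop
endfacet
facet normal -0.216 -0.973 -0.081
outer loop
vertex 3.356 -2.341 -3.413
vertex 3.28 -2.463 -1.755
vertex 2.564 -2.262 -2.261
endloop
endfacet
facet normal -0.566 0.057 0.822
outer loop
vertex 2.564 -2.262 -2.261
vertex 3.564 -1.179 -1.647
vertex 2.848 -0.978 -2.154
endloop
endfacet
facet normal -0.796 0.223 -0.563
outer loop
vertex 2.848 -0.978 -2.154
vertex 3.356 -2.341 -3.413
vertex 2.564 -2.262 -2.261
endloop
endfacet
facet normal 0.796 -0.223 0.563
outer loop
vertex 3.28 -2.463 -1.755
vertex 4.356 -1.258 -2.799
vertex 3.564 -1.179 -1.647
endloop
endfacet
facet normal -0.215 -0.973 -0.081
outer loop
vertex 4.072 -2.542 -2.906
vertex 3.28 -2.463 -1.755
vertex 3.356 -2.341 -3.413
endloop
endfacet
facet normal 0.796 -0.223 0.563
outer loop
vertex 4.072 -2.542 -2.906
vertex 4.356 -1.258 -2.799
vertex 3.28 -2.463 -1.755
endloop
endfacet
facet normal 0.216 0.973 0.081
outer loop
vertex 3.564 -1.179 -1.647
vertex 4.356 -1.258 -2.799
vertex 2.848 -0.978 -2.154
endloop
endfacet
facet normal -0.796 0.223 -0.563
outer loop
vertex 3.64 -1.057 -3.305
vertex 3.356 -2.341 -3.413
vertex 2.848 -0.978 -2.154
endloop
endfacet
facet normal 0.216 0.973 0.082
outer loop
vertex 2.848 -0.978 -2.154
vertex 4.356 -1.258 -2.799
vertex 3.64 -1.057 -3.305
endloop
endfacet
facet normal 0.566 -0.056 -0.822
outer loop
vertex 3.64 -1.057 -3.305
vertex 4.072 -2.542 -2.906
vertex 3.356 -2.341 -3.413
endloop
endfacet
facet normal 0.566 -0.057 -0.823
outer loop
vertex 4.356 -1.258 -2.799
vertex 4.072 -2.542 -2.906
vertex 3.64 -1.057 -3.305
endloop
endfacet
facet normal -0.737 -0.423 0.528
outer loop
vertex -3.093 0.376 4.174
vertex -2.834 -0.626 3.733
vertex -2.344 -0.288 4.688
endloop
endfacet
facet normal -0.471 0.143 0.871
outer loop
vertex -3.093 0.376 4.174
vertex -2.344 -0.288 4.688
vertex -2.154 0.818 4.609
endloop
endfacet
facet normal -0.542 0.713 0.445
outer loop
vertex -3.093 0.376 4.174
vertex -2.154 0.818 4.609
vertex -2.525 1.163 3.604
endloop
endfacet
facet normal -0.852 0.499 -0.161
outer loop
vertex -3.093 0.376 4.174
vertex -2.525 1.163 3.604
vertex -2.945 0.271 3.063
endloop
endfacet
facet normal -0.973 -0.203 -0.110
outer loop
vertex -3.093 0.376 4.174
vertex -2.945 0.271 3.063
vertex -2.834 -0.626 3.733
endloop
endfacet
facet normal 0.226 0.031 0.974
outer loop
vertex -2.154 0.818 4.609
vertex -2.344 -0.288 4.688
vertex -1.315 0.089 4.437
endloop
endfacet
facet normal -0.205 -0.885 0.418
outer loop
vertex -2.344 -0.288 4.688
vertex -2.834 -0.626 3.733
vertex -1.735 -0.803 3.896
endloop
endfacet
facet normal -0.586 -0.530 -0.613
outer loop
vertex -2.834 -0.626 3.733
vertex -2.945 0.271 3.063
vertex -2.106 -0.458 2.891
endloop
endfacet
facet normal -0.391 0.605 -0.694
outer loop
vertex -2.945 0.271 3.063
vertex -2.525 1.163 3.604
vertex -1.916 0.648 2.812
endloop
endfacet
facet normal 0.111 0.952 0.286
outer loop
vertex -2.525 1.163 3.604
vertex -2.154 0.818 4.609
vertex -1.426 0.986 3.767
endloop
endfacet
facet normal 0.852 -0.499 0.161
outer loop
vertex -1.167 -0.016 3.326
vertex -1.315 0.089 4.437
vertex -1.735 -0.803 3.896
endloop
endfacet
facet normal 0.542 -0.713 -0.445
outer loop
vertex -1.167 -0.016 3.326
vertex -1.735 -0.803 3.896
vertex -2.106 -0.458 2.891
endloop
endfacet
facet normal 0.471 -0.143 -0.871
outer loop
vertex -1.167 -0.016 3.326
vertex -2.106 -0.458 2.891
vertex -1.916 0.648 2.812
endloop
endfacet
facet normal 0.737 0.423 -0.528
outer loop
vertex -1.167 -0.016 3.326
vertex -1.916 0.648 2.812
vertex -1.426 0.986 3.767
endloop
endfacet
facet normal 0.973 0.203 0.110
outer loop
vertex -1.167 -0.016 3.326
vertex -1.426 0.986 3.767
vertex -1.315 0.089 4.437
endloop
endfacet
facet normal 0.391 -0.605 0.694
outer loop
vertex -1.735 -0.803 3.896
vertex -1.315 0.089 4.437
vertex -2.344 -0.288 4.688
endloop
endfacet
facet normal -0.111 -0.952 -0.286
outer loop
vertex -2.106 -0.458 2.891
vertex -1.735 -0.803 3.896
vertex -2.834 -0.626 3.733
endloop
endfacet
facet normal -0.226 -0.031 -0.974
outer loop
vertex -1.916 0.648 2.812
vertex -2.106 -0.458 2.891
vertex -2.945 0.271 3.063
endloop
endfacet
facet normal 0.205 0.885 -0.418
outer loop
vertex -1.426 0.986 3.767
vertex -1.916 0.648 2.812
vertex -2.525 1.163 3.604
endloop
endfacet
facet normal 0.586 0.530 0.613
outer loop
vertex -1.315 0.089 4.437
vertex -1.426 0.986 3.767
vertex -2.154 0.818 4.609
endloop
endfacet
facet normal -0.720 0.654 -0.234
outer loop
vertex -1.658 2.259 3.989
vertex -0.626 2.968 2.796
vertex -1.963 1.712 3.4
endloop
endfacet
facet normal -0.597 -0.410 0.690
outer loop
vertex -1.214 1.032 3.644
vertex -1.658 2.259 3.989
vertex -1.963 1.712 3.4
endloop
endfacet
facet normal -0.720 0.653 -0.236
outer loop
vertex -1.963 1.712 3.4
vertex -0.626 2.968 2.796
vertex -0.93 2.42 2.207
endloop
endfacet
facet normal -0.355 -0.636 -0.685
outer loop
vertex -0.93 2.42 2.207
vertex -1.214 1.032 3.644
vertex -1.963 1.712 3.4
endloop
endfacet
facet normal 0.355 0.636 0.685
outer loop
vertex -1.658 2.259 3.989
vertex 0.123 2.288 3.04
vertex -0.626 2.968 2.796
endloop
endfacet
facet normal -0.597 -0.410 0.690
outer loop
vertex -0.91 1.58 4.233
vertex -1.658 2.259 3.989
vertex -1.214 1.032 3.644
endloop
endfacet
facet normal 0.355 0.637 0.685
outer loop
vertex -0.91 1.58 4.233
vertex 0.123 2.288 3.04
vertex -1.658 2.259 3.989
endloop
endfacet
facet normal 0.597 0.410 -0.690
outer loop
vertex -0.626 2.968 2.796
vertex 0.123 2.288 3.04
vertex -0.93 2.42 2.207
endloop
endfacet
facet normal -0.354 -0.637 -0.685
outer loop
vertex -0.182 1.741 2.451
vertex -1.214 1.032 3.644
vertex -0.93 2.42 2.207
endloop
endfacet
facet normal 0.597 0.410 -0.690
outer loop
vertex -0.93 2.42 2.207
vertex 0.123 2.288 3.04
vertex -0.182 1.741 2.451
endloop
endfacet
facet normal 0.720 -0.653 0.235
outer loop
vertex -0.182 1.741 2.451
vertex -0.91 1.58 4.233
vertex -1.214 1.032 3.644
endloop
endfacet
facet normal 0.719 -0.654 0.235
outer loop
vertex 0.123 2.288 3.04
vertex -0.91 1.58 4.233
vertex -0.182 1.741 2.451
endloop
endfacet

endsolid


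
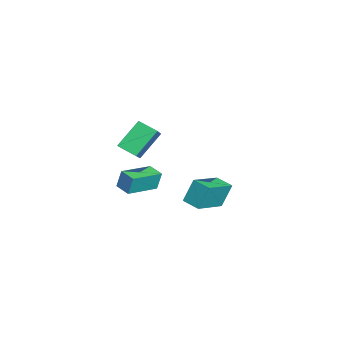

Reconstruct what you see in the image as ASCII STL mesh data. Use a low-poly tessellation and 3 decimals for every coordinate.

solid 
facet normal -0.814 0.109 -0.571
outer loop
vertex -1.176 -3.53 1.006
vertex -1.899 -2.552 2.223
vertex -0.754 -2.673 0.569
endloop
endfacet
facet normal 0.420 -0.568 -0.708
outer loop
vertex 0.539 -2.848 1.477
vertex -1.176 -3.53 1.006
vertex -0.754 -2.673 0.569
endloop
endfacet
facet normal -0.814 0.109 -0.571
outer loop
vertex -0.754 -2.673 0.569
vertex -1.899 -2.552 2.223
vertex -1.477 -1.696 1.786
endloop
endfacet
facet normal 0.402 0.816 -0.416
outer loop
vertex -1.477 -1.696 1.786
vertex 0.539 -2.848 1.477
vertex -0.754 -2.673 0.569
endloop
endfacet
facet normal -0.403 -0.815 0.416
outer loop
vertex -1.176 -3.53 1.006
vertex -0.606 -2.727 3.131
vertex -1.899 -2.552 2.223
endloop
endfacet
facet normal 0.420 -0.568 -0.707
outer loop
vertex 0.117 -3.704 1.914
vertex -1.176 -3.53 1.006
vertex 0.539 -2.848 1.477
endloop
endfacet
facet normal -0.402 -0.816 0.416
outer loop
vertex 0.117 -3.704 1.914
vertex -0.606 -2.727 3.131
vertex -1.176 -3.53 1.006
endloop
endfacet
facet normal -0.420 0.568 0.708
outer loop
vertex -1.899 -2.552 2.223
vertex -0.606 -2.727 3.131
vertex -1.477 -1.696 1.786
endloop
endfacet
facet normal 0.402 0.815 -0.416
outer loop
vertex -0.184 -1.87 2.694
vertex 0.539 -2.848 1.477
vertex -1.477 -1.696 1.786
endloop
endfacet
facet normal -0.420 0.568 0.708
outer loop
vertex -1.477 -1.696 1.786
vertex -0.606 -2.727 3.131
vertex -0.184 -1.87 2.694
endloop
endfacet
facet normal 0.813 -0.109 0.571
outer loop
vertex -0.184 -1.87 2.694
vertex 0.117 -3.704 1.914
vertex 0.539 -2.848 1.477
endloop
endfacet
facet normal 0.814 -0.109 0.571
outer loop
vertex -0.606 -2.727 3.131
vertex 0.117 -3.704 1.914
vertex -0.184 -1.87 2.694
endloop
endfacet
facet normal -0.671 -0.723 0.165
outer loop
vertex -3.473 -0.116 -2.585
vertex -4.934 1.072 -3.318
vertex -3.237 -0.635 -3.896
endloop
endfacet
facet normal 0.723 -0.588 0.363
outer loop
vertex -2.566 0.088 -4.062
vertex -3.473 -0.116 -2.585
vertex -3.237 -0.635 -3.896
endloop
endfacet
facet normal -0.671 -0.723 0.165
outer loop
vertex -3.237 -0.635 -3.896
vertex -4.934 1.072 -3.318
vertex -4.697 0.552 -4.63
endloop
endfacet
facet normal 0.165 -0.364 -0.917
outer loop
vertex -4.697 0.552 -4.63
vertex -2.566 0.088 -4.062
vertex -3.237 -0.635 -3.896
endloop
endfacet
facet normal -0.165 0.363 0.917
outer loop
vertex -3.473 -0.116 -2.585
vertex -4.263 1.795 -3.484
vertex -4.934 1.072 -3.318
endloop
endfacet
facet normal 0.724 -0.587 0.363
outer loop
vertex -2.803 0.608 -2.75
vertex -3.473 -0.116 -2.585
vertex -2.566 0.088 -4.062
endloop
endfacet
facet normal -0.166 0.363 0.917
outer loop
vertex -2.803 0.608 -2.75
vertex -4.263 1.795 -3.484
vertex -3.473 -0.116 -2.585
endloop
endfacet
facet normal -0.723 0.588 -0.363
outer loop
vertex -4.934 1.072 -3.318
vertex -4.263 1.795 -3.484
vertex -4.697 0.552 -4.63
endloop
endfacet
facet normal 0.166 -0.362 -0.917
outer loop
vertex -4.027 1.276 -4.795
vertex -2.566 0.088 -4.062
vertex -4.697 0.552 -4.63
endloop
endfacet
facet normal -0.724 0.587 -0.363
outer loop
vertex -4.697 0.552 -4.63
vertex -4.263 1.795 -3.484
vertex -4.027 1.276 -4.795
endloop
endfacet
facet normal 0.671 0.723 -0.165
outer loop
vertex -4.027 1.276 -4.795
vertex -2.803 0.608 -2.75
vertex -2.566 0.088 -4.062
endloop
endfacet
facet normal 0.671 0.723 -0.165
outer loop
vertex -4.263 1.795 -3.484
vertex -2.803 0.608 -2.75
vertex -4.027 1.276 -4.795
endloop
endfacet
facet normal -0.776 -0.616 0.135
outer loop
vertex 0.069 -3.533 0.187
vertex -1.04 -2.208 -0.148
vertex 0.085 -3.768 -0.795
endloop
endfacet
facet normal 0.631 -0.752 0.190
outer loop
vertex 0.76 -3.232 -0.912
vertex 0.069 -3.533 0.187
vertex 0.085 -3.768 -0.795
endloop
endfacet
facet normal -0.776 -0.616 0.135
outer loop
vertex 0.085 -3.768 -0.795
vertex -1.04 -2.208 -0.148
vertex -1.024 -2.443 -1.13
endloop
endfacet
facet normal 0.016 -0.232 -0.972
outer loop
vertex -1.024 -2.443 -1.13
vertex 0.76 -3.232 -0.912
vertex 0.085 -3.768 -0.795
endloop
endfacet
facet normal -0.016 0.232 0.972
outer loop
vertex 0.069 -3.533 0.187
vertex -0.365 -1.672 -0.265
vertex -1.04 -2.208 -0.148
endloop
endfacet
facet normal 0.631 -0.752 0.190
outer loop
vertex 0.744 -2.997 0.07
vertex 0.069 -3.533 0.187
vertex 0.76 -3.232 -0.912
endloop
endfacet
facet normal -0.016 0.232 0.972
outer loop
vertex 0.744 -2.997 0.07
vertex -0.365 -1.672 -0.265
vertex 0.069 -3.533 0.187
endloop
endfacet
facet normal -0.631 0.752 -0.190
outer loop
vertex -1.04 -2.208 -0.148
vertex -0.365 -1.672 -0.265
vertex -1.024 -2.443 -1.13
endloop
endfacet
facet normal 0.016 -0.232 -0.972
outer loop
vertex -0.349 -1.907 -1.247
vertex 0.76 -3.232 -0.912
vertex -1.024 -2.443 -1.13
endloop
endfacet
facet normal -0.631 0.752 -0.190
outer loop
vertex -1.024 -2.443 -1.13
vertex -0.365 -1.672 -0.265
vertex -0.349 -1.907 -1.247
endloop
endfacet
facet normal 0.776 0.616 -0.135
outer loop
vertex -0.349 -1.907 -1.247
vertex 0.744 -2.997 0.07
vertex 0.76 -3.232 -0.912
endloop
endfacet
facet normal 0.776 0.616 -0.135
outer loop
vertex -0.365 -1.672 -0.265
vertex 0.744 -2.997 0.07
vertex -0.349 -1.907 -1.247
endloop
endfacet

endsolid


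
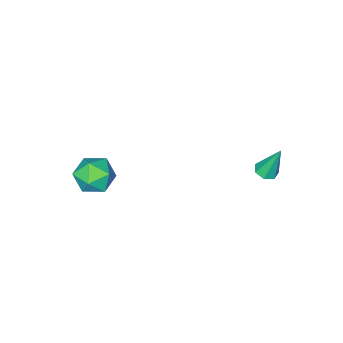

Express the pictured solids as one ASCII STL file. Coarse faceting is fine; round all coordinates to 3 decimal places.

solid 
facet normal -0.360 0.932 -0.035
outer loop
vertex 2.599 -1.912 1.522
vertex 1.736 -2.239 1.677
vertex 2.283 -2.001 2.398
endloop
endfacet
facet normal 0.312 0.927 0.207
outer loop
vertex 2.599 -1.912 1.522
vertex 2.283 -2.001 2.398
vertex 3.16 -2.25 2.19
endloop
endfacet
facet normal 0.724 0.625 -0.292
outer loop
vertex 2.599 -1.912 1.522
vertex 3.16 -2.25 2.19
vertex 3.156 -2.642 1.34
endloop
endfacet
facet normal 0.307 0.444 -0.842
outer loop
vertex 2.599 -1.912 1.522
vertex 3.156 -2.642 1.34
vertex 2.276 -2.634 1.023
endloop
endfacet
facet normal -0.363 0.634 -0.683
outer loop
vertex 2.599 -1.912 1.522
vertex 2.276 -2.634 1.023
vertex 1.736 -2.239 1.677
endloop
endfacet
facet normal 0.333 0.515 0.790
outer loop
vertex 3.16 -2.25 2.19
vertex 2.283 -2.001 2.398
vertex 2.644 -2.786 2.757
endloop
endfacet
facet normal -0.753 0.524 0.398
outer loop
vertex 2.283 -2.001 2.398
vertex 1.736 -2.239 1.677
vertex 1.764 -2.778 2.44
endloop
endfacet
facet normal -0.758 0.041 -0.651
outer loop
vertex 1.736 -2.239 1.677
vertex 2.276 -2.634 1.023
vertex 1.76 -3.17 1.59
endloop
endfacet
facet normal 0.325 -0.266 -0.908
outer loop
vertex 2.276 -2.634 1.023
vertex 3.156 -2.642 1.34
vertex 2.637 -3.419 1.382
endloop
endfacet
facet normal 0.999 0.027 -0.017
outer loop
vertex 3.156 -2.642 1.34
vertex 3.16 -2.25 2.19
vertex 3.184 -3.181 2.103
endloop
endfacet
facet normal -0.307 -0.444 0.842
outer loop
vertex 2.321 -3.508 2.258
vertex 2.644 -2.786 2.757
vertex 1.764 -2.778 2.44
endloop
endfacet
facet normal -0.724 -0.625 0.292
outer loop
vertex 2.321 -3.508 2.258
vertex 1.764 -2.778 2.44
vertex 1.76 -3.17 1.59
endloop
endfacet
facet normal -0.312 -0.927 -0.207
outer loop
vertex 2.321 -3.508 2.258
vertex 1.76 -3.17 1.59
vertex 2.637 -3.419 1.382
endloop
endfacet
facet normal 0.360 -0.932 0.035
outer loop
vertex 2.321 -3.508 2.258
vertex 2.637 -3.419 1.382
vertex 3.184 -3.181 2.103
endloop
endfacet
facet normal 0.363 -0.634 0.683
outer loop
vertex 2.321 -3.508 2.258
vertex 3.184 -3.181 2.103
vertex 2.644 -2.786 2.757
endloop
endfacet
facet normal -0.325 0.266 0.908
outer loop
vertex 1.764 -2.778 2.44
vertex 2.644 -2.786 2.757
vertex 2.283 -2.001 2.398
endloop
endfacet
facet normal -0.999 -0.027 0.017
outer loop
vertex 1.76 -3.17 1.59
vertex 1.764 -2.778 2.44
vertex 1.736 -2.239 1.677
endloop
endfacet
facet normal -0.333 -0.515 -0.790
outer loop
vertex 2.637 -3.419 1.382
vertex 1.76 -3.17 1.59
vertex 2.276 -2.634 1.023
endloop
endfacet
facet normal 0.753 -0.524 -0.398
outer loop
vertex 3.184 -3.181 2.103
vertex 2.637 -3.419 1.382
vertex 3.156 -2.642 1.34
endloop
endfacet
facet normal 0.758 -0.041 0.651
outer loop
vertex 2.644 -2.786 2.757
vertex 3.184 -3.181 2.103
vertex 3.16 -2.25 2.19
endloop
endfacet
facet normal 0.159 -0.298 -0.941
outer loop
vertex -2.481 1.751 1.622
vertex -2.908 1.454 1.644
vertex -2.865 1.95 1.494
endloop
endfacet
facet normal 0.437 0.896 0.081
outer loop
vertex -2.481 1.751 1.622
vertex -2.865 1.95 1.494
vertex -3.172 1.946 3.196
endloop
endfacet
facet normal 0.161 -0.298 -0.941
outer loop
vertex -2.865 1.95 1.494
vertex -2.908 1.454 1.644
vertex -3.281 1.776 1.478
endloop
endfacet
facet normal -0.383 0.921 -0.067
outer loop
vertex -2.865 1.95 1.494
vertex -3.281 1.776 1.478
vertex -3.172 1.946 3.196
endloop
endfacet
facet normal 0.161 -0.298 -0.941
outer loop
vertex -3.281 1.776 1.478
vertex -2.908 1.454 1.644
vertex -3.416 1.359 1.587
endloop
endfacet
facet normal -0.949 0.315 0.029
outer loop
vertex -3.281 1.776 1.478
vertex -3.416 1.359 1.587
vertex -3.172 1.946 3.196
endloop
endfacet
facet normal 0.161 -0.298 -0.941
outer loop
vertex -3.416 1.359 1.587
vertex -2.908 1.454 1.644
vertex -3.168 1.014 1.739
endloop
endfacet
facet normal -0.833 -0.468 0.297
outer loop
vertex -3.416 1.359 1.587
vertex -3.168 1.014 1.739
vertex -3.172 1.946 3.196
endloop
endfacet
facet normal 0.160 -0.298 -0.941
outer loop
vertex -3.168 1.014 1.739
vertex -2.908 1.454 1.644
vertex -2.724 1.0 1.819
endloop
endfacet
facet normal -0.123 -0.836 0.535
outer loop
vertex -3.168 1.014 1.739
vertex -2.724 1.0 1.819
vertex -3.172 1.946 3.196
endloop
endfacet
facet normal 0.160 -0.298 -0.941
outer loop
vertex -2.724 1.0 1.819
vertex -2.908 1.454 1.644
vertex -2.418 1.328 1.767
endloop
endfacet
facet normal 0.647 -0.514 0.564
outer loop
vertex -2.724 1.0 1.819
vertex -2.418 1.328 1.767
vertex -3.172 1.946 3.196
endloop
endfacet
facet normal 0.159 -0.299 -0.941
outer loop
vertex -2.418 1.328 1.767
vertex -2.908 1.454 1.644
vertex -2.481 1.751 1.622
endloop
endfacet
facet normal 0.896 0.257 0.362
outer loop
vertex -2.418 1.328 1.767
vertex -2.481 1.751 1.622
vertex -3.172 1.946 3.196
endloop
endfacet

endsolid


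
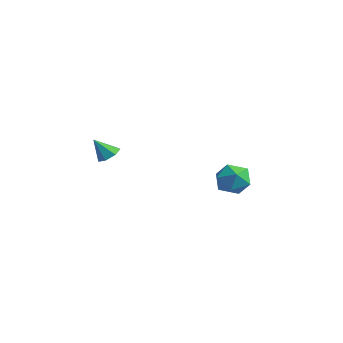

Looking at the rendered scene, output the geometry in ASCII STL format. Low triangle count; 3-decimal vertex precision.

solid 
facet normal -0.274 0.444 0.853
outer loop
vertex 1.592 2.522 0.171
vertex 1.999 1.856 0.648
vertex 2.471 2.603 0.411
endloop
endfacet
facet normal -0.177 0.926 0.335
outer loop
vertex 1.592 2.522 0.171
vertex 2.471 2.603 0.411
vertex 2.2 2.854 -0.426
endloop
endfacet
facet normal -0.615 0.762 -0.203
outer loop
vertex 1.592 2.522 0.171
vertex 2.2 2.854 -0.426
vertex 1.561 2.263 -0.706
endloop
endfacet
facet normal -0.984 0.178 -0.018
outer loop
vertex 1.592 2.522 0.171
vertex 1.561 2.263 -0.706
vertex 1.437 1.646 -0.042
endloop
endfacet
facet normal -0.773 -0.018 0.635
outer loop
vertex 1.592 2.522 0.171
vertex 1.437 1.646 -0.042
vertex 1.999 1.856 0.648
endloop
endfacet
facet normal 0.494 0.864 0.099
outer loop
vertex 2.2 2.854 -0.426
vertex 2.471 2.603 0.411
vertex 2.983 2.394 -0.318
endloop
endfacet
facet normal 0.337 0.085 0.938
outer loop
vertex 2.471 2.603 0.411
vertex 1.999 1.856 0.648
vertex 2.859 1.777 0.346
endloop
endfacet
facet normal -0.470 -0.662 0.584
outer loop
vertex 1.999 1.856 0.648
vertex 1.437 1.646 -0.042
vertex 2.22 1.186 0.066
endloop
endfacet
facet normal -0.812 -0.344 -0.472
outer loop
vertex 1.437 1.646 -0.042
vertex 1.561 2.263 -0.706
vertex 1.949 1.437 -0.771
endloop
endfacet
facet normal -0.216 0.599 -0.771
outer loop
vertex 1.561 2.263 -0.706
vertex 2.2 2.854 -0.426
vertex 2.421 2.184 -1.008
endloop
endfacet
facet normal 0.984 -0.178 0.018
outer loop
vertex 2.828 1.518 -0.531
vertex 2.983 2.394 -0.318
vertex 2.859 1.777 0.346
endloop
endfacet
facet normal 0.615 -0.762 0.203
outer loop
vertex 2.828 1.518 -0.531
vertex 2.859 1.777 0.346
vertex 2.22 1.186 0.066
endloop
endfacet
facet normal 0.177 -0.926 -0.335
outer loop
vertex 2.828 1.518 -0.531
vertex 2.22 1.186 0.066
vertex 1.949 1.437 -0.771
endloop
endfacet
facet normal 0.274 -0.444 -0.853
outer loop
vertex 2.828 1.518 -0.531
vertex 1.949 1.437 -0.771
vertex 2.421 2.184 -1.008
endloop
endfacet
facet normal 0.773 0.018 -0.635
outer loop
vertex 2.828 1.518 -0.531
vertex 2.421 2.184 -1.008
vertex 2.983 2.394 -0.318
endloop
endfacet
facet normal 0.812 0.344 0.472
outer loop
vertex 2.859 1.777 0.346
vertex 2.983 2.394 -0.318
vertex 2.471 2.603 0.411
endloop
endfacet
facet normal 0.216 -0.599 0.771
outer loop
vertex 2.22 1.186 0.066
vertex 2.859 1.777 0.346
vertex 1.999 1.856 0.648
endloop
endfacet
facet normal -0.494 -0.864 -0.099
outer loop
vertex 1.949 1.437 -0.771
vertex 2.22 1.186 0.066
vertex 1.437 1.646 -0.042
endloop
endfacet
facet normal -0.337 -0.085 -0.938
outer loop
vertex 2.421 2.184 -1.008
vertex 1.949 1.437 -0.771
vertex 1.561 2.263 -0.706
endloop
endfacet
facet normal 0.470 0.662 -0.584
outer loop
vertex 2.983 2.394 -0.318
vertex 2.421 2.184 -1.008
vertex 2.2 2.854 -0.426
endloop
endfacet
facet normal 0.230 0.542 -0.808
outer loop
vertex 2.032 -3.63 2.22
vertex 1.474 -3.627 2.063
vertex 1.757 -3.248 2.398
endloop
endfacet
facet normal 0.625 0.089 0.775
outer loop
vertex 2.032 -3.63 2.22
vertex 1.757 -3.248 2.398
vertex 1.226 -4.213 2.937
endloop
endfacet
facet normal 0.229 0.543 -0.808
outer loop
vertex 1.757 -3.248 2.398
vertex 1.474 -3.627 2.063
vertex 1.269 -3.152 2.324
endloop
endfacet
facet normal -0.033 0.501 0.865
outer loop
vertex 1.757 -3.248 2.398
vertex 1.269 -3.152 2.324
vertex 1.226 -4.213 2.937
endloop
endfacet
facet normal 0.229 0.543 -0.808
outer loop
vertex 1.269 -3.152 2.324
vertex 1.474 -3.627 2.063
vertex 0.935 -3.413 2.054
endloop
endfacet
facet normal -0.740 0.359 0.569
outer loop
vertex 1.269 -3.152 2.324
vertex 0.935 -3.413 2.054
vertex 1.226 -4.213 2.937
endloop
endfacet
facet normal 0.228 0.541 -0.809
outer loop
vertex 0.935 -3.413 2.054
vertex 1.474 -3.627 2.063
vertex 1.006 -3.836 1.791
endloop
endfacet
facet normal -0.967 -0.231 0.110
outer loop
vertex 0.935 -3.413 2.054
vertex 1.006 -3.836 1.791
vertex 1.226 -4.213 2.937
endloop
endfacet
facet normal 0.229 0.541 -0.809
outer loop
vertex 1.006 -3.836 1.791
vertex 1.474 -3.627 2.063
vertex 1.43 -4.102 1.733
endloop
endfacet
facet normal -0.540 -0.825 -0.168
outer loop
vertex 1.006 -3.836 1.791
vertex 1.43 -4.102 1.733
vertex 1.226 -4.213 2.937
endloop
endfacet
facet normal 0.230 0.541 -0.809
outer loop
vertex 1.43 -4.102 1.733
vertex 1.474 -3.627 2.063
vertex 1.886 -4.01 1.924
endloop
endfacet
facet normal 0.219 -0.974 -0.053
outer loop
vertex 1.43 -4.102 1.733
vertex 1.886 -4.01 1.924
vertex 1.226 -4.213 2.937
endloop
endfacet
facet normal 0.230 0.541 -0.809
outer loop
vertex 1.886 -4.01 1.924
vertex 1.474 -3.627 2.063
vertex 2.032 -3.63 2.22
endloop
endfacet
facet normal 0.737 -0.568 0.366
outer loop
vertex 1.886 -4.01 1.924
vertex 2.032 -3.63 2.22
vertex 1.226 -4.213 2.937
endloop
endfacet

endsolid


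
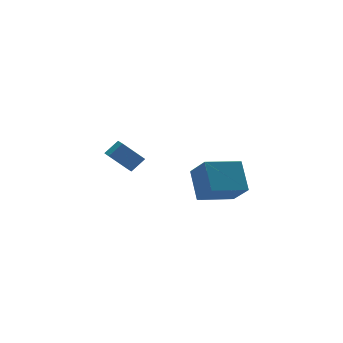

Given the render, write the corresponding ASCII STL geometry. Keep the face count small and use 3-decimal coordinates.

solid 
facet normal -0.979 0.097 0.178
outer loop
vertex -2.333 -3.295 1.082
vertex -2.426 -1.984 -0.148
vertex -2.729 -4.666 -0.347
endloop
endfacet
facet normal 0.052 -0.728 0.684
outer loop
vertex -0.614 -4.876 -0.732
vertex -2.333 -3.295 1.082
vertex -2.729 -4.666 -0.347
endloop
endfacet
facet normal -0.979 0.097 0.178
outer loop
vertex -2.729 -4.666 -0.347
vertex -2.426 -1.984 -0.148
vertex -2.822 -3.355 -1.578
endloop
endfacet
facet normal -0.196 -0.679 -0.708
outer loop
vertex -2.822 -3.355 -1.578
vertex -0.614 -4.876 -0.732
vertex -2.729 -4.666 -0.347
endloop
endfacet
facet normal 0.196 0.678 0.708
outer loop
vertex -2.333 -3.295 1.082
vertex -0.311 -2.194 -0.533
vertex -2.426 -1.984 -0.148
endloop
endfacet
facet normal 0.052 -0.728 0.684
outer loop
vertex -0.218 -3.505 0.698
vertex -2.333 -3.295 1.082
vertex -0.614 -4.876 -0.732
endloop
endfacet
facet normal 0.196 0.679 0.708
outer loop
vertex -0.218 -3.505 0.698
vertex -0.311 -2.194 -0.533
vertex -2.333 -3.295 1.082
endloop
endfacet
facet normal -0.052 0.728 -0.684
outer loop
vertex -2.426 -1.984 -0.148
vertex -0.311 -2.194 -0.533
vertex -2.822 -3.355 -1.578
endloop
endfacet
facet normal -0.196 -0.678 -0.708
outer loop
vertex -0.707 -3.565 -1.962
vertex -0.614 -4.876 -0.732
vertex -2.822 -3.355 -1.578
endloop
endfacet
facet normal -0.052 0.728 -0.684
outer loop
vertex -2.822 -3.355 -1.578
vertex -0.311 -2.194 -0.533
vertex -0.707 -3.565 -1.962
endloop
endfacet
facet normal 0.979 -0.097 -0.178
outer loop
vertex -0.707 -3.565 -1.962
vertex -0.218 -3.505 0.698
vertex -0.614 -4.876 -0.732
endloop
endfacet
facet normal 0.979 -0.098 -0.178
outer loop
vertex -0.311 -2.194 -0.533
vertex -0.218 -3.505 0.698
vertex -0.707 -3.565 -1.962
endloop
endfacet
facet normal -0.637 0.289 0.714
outer loop
vertex -3.677 3.176 0.118
vertex -3.485 4.066 -0.071
vertex -4.523 3.197 -0.645
endloop
endfacet
facet normal -0.207 -0.957 0.203
outer loop
vertex -3.415 2.694 -1.889
vertex -3.677 3.176 0.118
vertex -4.523 3.197 -0.645
endloop
endfacet
facet normal -0.637 0.289 0.715
outer loop
vertex -4.523 3.197 -0.645
vertex -3.485 4.066 -0.071
vertex -4.332 4.087 -0.834
endloop
endfacet
facet normal -0.743 0.017 -0.669
outer loop
vertex -4.332 4.087 -0.834
vertex -3.415 2.694 -1.889
vertex -4.523 3.197 -0.645
endloop
endfacet
facet normal 0.743 -0.018 0.669
outer loop
vertex -3.677 3.176 0.118
vertex -2.377 3.563 -1.315
vertex -3.485 4.066 -0.071
endloop
endfacet
facet normal -0.207 -0.957 0.203
outer loop
vertex -2.568 2.673 -1.126
vertex -3.677 3.176 0.118
vertex -3.415 2.694 -1.889
endloop
endfacet
facet normal 0.743 -0.017 0.669
outer loop
vertex -2.568 2.673 -1.126
vertex -2.377 3.563 -1.315
vertex -3.677 3.176 0.118
endloop
endfacet
facet normal 0.207 0.957 -0.203
outer loop
vertex -3.485 4.066 -0.071
vertex -2.377 3.563 -1.315
vertex -4.332 4.087 -0.834
endloop
endfacet
facet normal -0.743 0.018 -0.669
outer loop
vertex -3.223 3.584 -2.078
vertex -3.415 2.694 -1.889
vertex -4.332 4.087 -0.834
endloop
endfacet
facet normal 0.207 0.957 -0.203
outer loop
vertex -4.332 4.087 -0.834
vertex -2.377 3.563 -1.315
vertex -3.223 3.584 -2.078
endloop
endfacet
facet normal 0.637 -0.289 -0.715
outer loop
vertex -3.223 3.584 -2.078
vertex -2.568 2.673 -1.126
vertex -3.415 2.694 -1.889
endloop
endfacet
facet normal 0.637 -0.289 -0.715
outer loop
vertex -2.377 3.563 -1.315
vertex -2.568 2.673 -1.126
vertex -3.223 3.584 -2.078
endloop
endfacet

endsolid


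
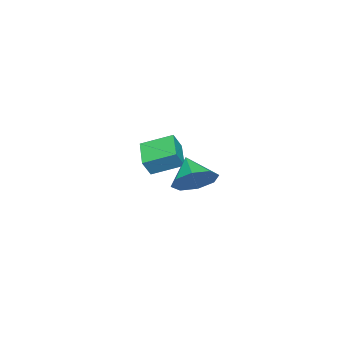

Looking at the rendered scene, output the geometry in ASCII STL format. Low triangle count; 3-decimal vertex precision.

solid 
facet normal -0.817 -0.452 0.358
outer loop
vertex -2.252 -2.352 -0.062
vertex -2.757 -0.975 0.526
vertex -2.728 -2.164 -0.91
endloop
endfacet
facet normal 0.320 -0.871 -0.373
outer loop
vertex -1.503 -1.485 -1.446
vertex -2.252 -2.352 -0.062
vertex -2.728 -2.164 -0.91
endloop
endfacet
facet normal -0.816 -0.453 0.358
outer loop
vertex -2.728 -2.164 -0.91
vertex -2.757 -0.975 0.526
vertex -3.233 -0.787 -0.321
endloop
endfacet
facet normal -0.480 0.190 -0.856
outer loop
vertex -3.233 -0.787 -0.321
vertex -1.503 -1.485 -1.446
vertex -2.728 -2.164 -0.91
endloop
endfacet
facet normal 0.480 -0.190 0.857
outer loop
vertex -2.252 -2.352 -0.062
vertex -1.532 -0.296 -0.01
vertex -2.757 -0.975 0.526
endloop
endfacet
facet normal 0.319 -0.871 -0.373
outer loop
vertex -1.027 -1.673 -0.599
vertex -2.252 -2.352 -0.062
vertex -1.503 -1.485 -1.446
endloop
endfacet
facet normal 0.481 -0.190 0.856
outer loop
vertex -1.027 -1.673 -0.599
vertex -1.532 -0.296 -0.01
vertex -2.252 -2.352 -0.062
endloop
endfacet
facet normal -0.320 0.871 0.373
outer loop
vertex -2.757 -0.975 0.526
vertex -1.532 -0.296 -0.01
vertex -3.233 -0.787 -0.321
endloop
endfacet
facet normal -0.480 0.189 -0.856
outer loop
vertex -2.008 -0.108 -0.858
vertex -1.503 -1.485 -1.446
vertex -3.233 -0.787 -0.321
endloop
endfacet
facet normal -0.320 0.871 0.373
outer loop
vertex -3.233 -0.787 -0.321
vertex -1.532 -0.296 -0.01
vertex -2.008 -0.108 -0.858
endloop
endfacet
facet normal 0.817 0.453 -0.358
outer loop
vertex -2.008 -0.108 -0.858
vertex -1.027 -1.673 -0.599
vertex -1.503 -1.485 -1.446
endloop
endfacet
facet normal 0.817 0.453 -0.358
outer loop
vertex -1.532 -0.296 -0.01
vertex -1.027 -1.673 -0.599
vertex -2.008 -0.108 -0.858
endloop
endfacet
facet normal 0.584 0.548 -0.599
outer loop
vertex 3.601 2.667 1.747
vertex 2.955 2.521 0.984
vertex 3.054 3.213 1.714
endloop
endfacet
facet normal 0.006 0.066 0.998
outer loop
vertex 3.601 2.667 1.747
vertex 3.054 3.213 1.714
vertex 2.145 1.759 1.816
endloop
endfacet
facet normal 0.584 0.548 -0.599
outer loop
vertex 3.054 3.213 1.714
vertex 2.955 2.521 0.984
vertex 2.45 3.353 1.253
endloop
endfacet
facet normal -0.507 0.372 0.778
outer loop
vertex 3.054 3.213 1.714
vertex 2.45 3.353 1.253
vertex 2.145 1.759 1.816
endloop
endfacet
facet normal 0.583 0.548 -0.599
outer loop
vertex 2.45 3.353 1.253
vertex 2.955 2.521 0.984
vertex 2.141 3.006 0.635
endloop
endfacet
facet normal -0.912 0.280 0.299
outer loop
vertex 2.45 3.353 1.253
vertex 2.141 3.006 0.635
vertex 2.145 1.759 1.816
endloop
endfacet
facet normal 0.584 0.549 -0.598
outer loop
vertex 2.141 3.006 0.635
vertex 2.955 2.521 0.984
vertex 2.31 2.376 0.221
endloop
endfacet
facet normal -0.975 -0.156 -0.161
outer loop
vertex 2.141 3.006 0.635
vertex 2.31 2.376 0.221
vertex 2.145 1.759 1.816
endloop
endfacet
facet normal 0.584 0.549 -0.598
outer loop
vertex 2.31 2.376 0.221
vertex 2.955 2.521 0.984
vertex 2.857 1.83 0.254
endloop
endfacet
facet normal -0.657 -0.678 -0.330
outer loop
vertex 2.31 2.376 0.221
vertex 2.857 1.83 0.254
vertex 2.145 1.759 1.816
endloop
endfacet
facet normal 0.584 0.549 -0.598
outer loop
vertex 2.857 1.83 0.254
vertex 2.955 2.521 0.984
vertex 3.461 1.69 0.715
endloop
endfacet
facet normal -0.144 -0.983 -0.110
outer loop
vertex 2.857 1.83 0.254
vertex 3.461 1.69 0.715
vertex 2.145 1.759 1.816
endloop
endfacet
facet normal 0.583 0.549 -0.599
outer loop
vertex 3.461 1.69 0.715
vertex 2.955 2.521 0.984
vertex 3.77 2.036 1.333
endloop
endfacet
facet normal 0.262 -0.892 0.369
outer loop
vertex 3.461 1.69 0.715
vertex 3.77 2.036 1.333
vertex 2.145 1.759 1.816
endloop
endfacet
facet normal 0.583 0.549 -0.599
outer loop
vertex 3.77 2.036 1.333
vertex 2.955 2.521 0.984
vertex 3.601 2.667 1.747
endloop
endfacet
facet normal 0.324 -0.457 0.828
outer loop
vertex 3.77 2.036 1.333
vertex 3.601 2.667 1.747
vertex 2.145 1.759 1.816
endloop
endfacet

endsolid
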